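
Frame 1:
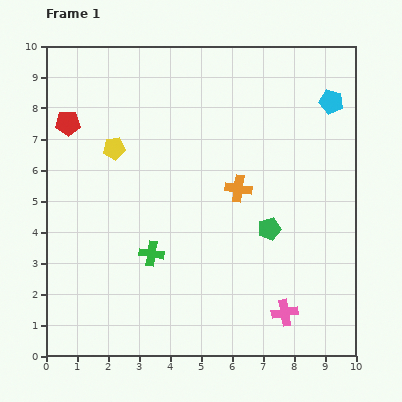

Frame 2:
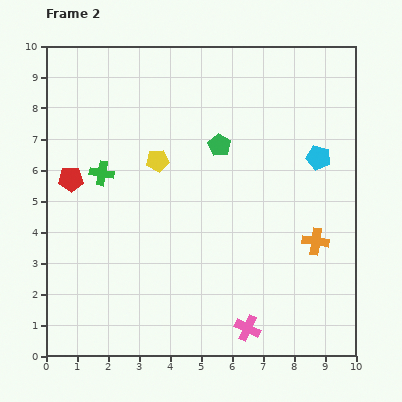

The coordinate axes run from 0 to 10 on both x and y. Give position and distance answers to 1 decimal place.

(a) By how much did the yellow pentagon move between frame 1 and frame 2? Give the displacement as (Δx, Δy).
(1.4, -0.4)

The yellow pentagon was at (2.2, 6.7) in frame 1 and (3.6, 6.3) in frame 2.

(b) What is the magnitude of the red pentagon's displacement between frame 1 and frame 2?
1.8

The red pentagon moved from (0.7, 7.5) to (0.8, 5.7), a distance of √(0.1² + 1.8²) ≈ 1.8.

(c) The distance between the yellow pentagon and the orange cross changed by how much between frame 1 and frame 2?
+1.5

Distance in frame 1: 4.2. Distance in frame 2: 5.7.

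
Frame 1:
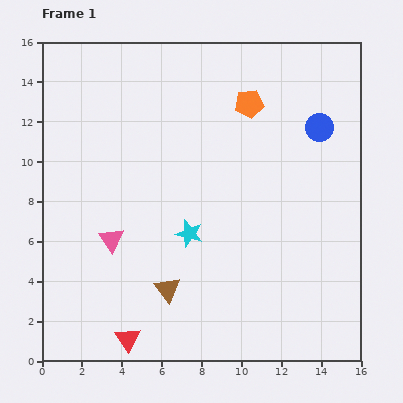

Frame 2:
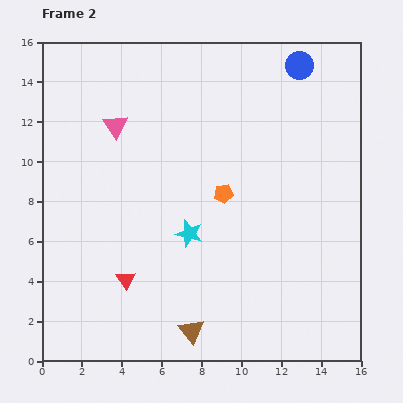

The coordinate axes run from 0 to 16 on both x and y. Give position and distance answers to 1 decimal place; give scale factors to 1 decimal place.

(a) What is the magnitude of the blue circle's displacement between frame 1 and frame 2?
3.3

The blue circle moved from (13.9, 11.7) to (12.9, 14.8), a distance of √(1.0² + 3.1²) ≈ 3.3.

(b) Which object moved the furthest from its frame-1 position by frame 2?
the pink triangle

(moved 5.7; next 4.7)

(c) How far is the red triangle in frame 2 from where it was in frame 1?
3.0

The red triangle moved from (4.3, 1.1) to (4.2, 4.1), a distance of √(0.1² + 3.0²) ≈ 3.0.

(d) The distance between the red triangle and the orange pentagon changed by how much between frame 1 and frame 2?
-6.8

Distance in frame 1: 13.3. Distance in frame 2: 6.5.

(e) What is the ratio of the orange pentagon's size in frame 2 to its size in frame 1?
0.7×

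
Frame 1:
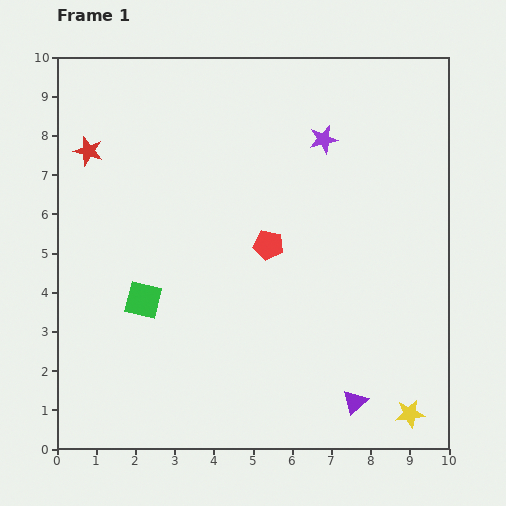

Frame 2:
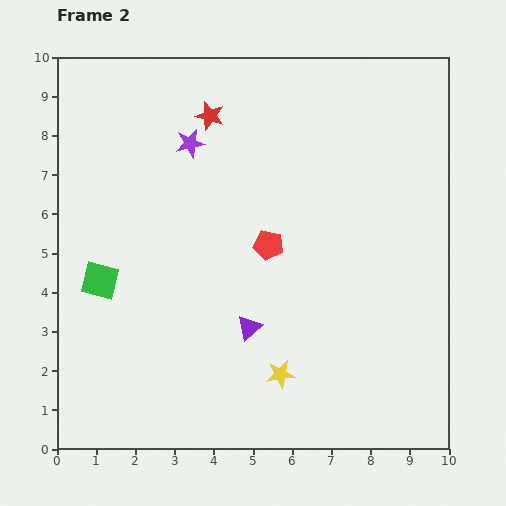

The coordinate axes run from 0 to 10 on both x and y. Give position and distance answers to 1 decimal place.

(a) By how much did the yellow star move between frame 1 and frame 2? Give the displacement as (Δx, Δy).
(-3.3, 1.0)

The yellow star was at (9.0, 0.9) in frame 1 and (5.7, 1.9) in frame 2.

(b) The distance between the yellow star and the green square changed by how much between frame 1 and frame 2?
-2.2

Distance in frame 1: 7.4. Distance in frame 2: 5.2.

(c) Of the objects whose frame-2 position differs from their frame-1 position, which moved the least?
the green square

(moved 1.2)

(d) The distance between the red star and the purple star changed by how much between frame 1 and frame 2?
-5.1

Distance in frame 1: 6.0. Distance in frame 2: 0.9.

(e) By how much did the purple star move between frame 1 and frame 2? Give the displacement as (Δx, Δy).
(-3.4, -0.1)

The purple star was at (6.8, 7.9) in frame 1 and (3.4, 7.8) in frame 2.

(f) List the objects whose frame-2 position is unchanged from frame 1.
the red pentagon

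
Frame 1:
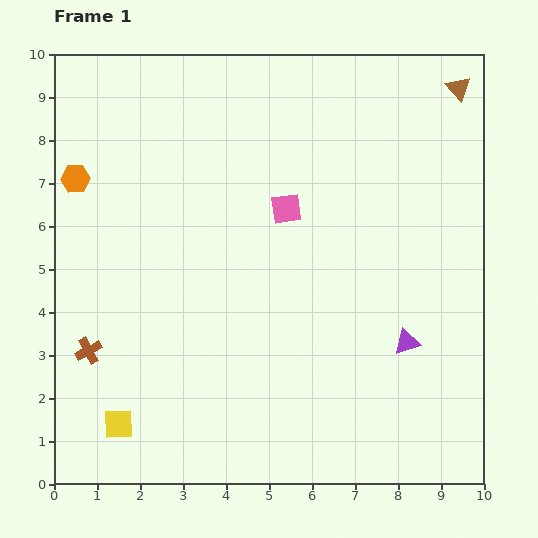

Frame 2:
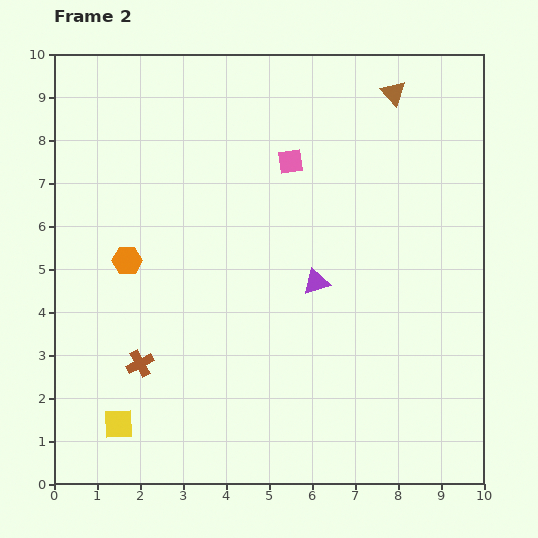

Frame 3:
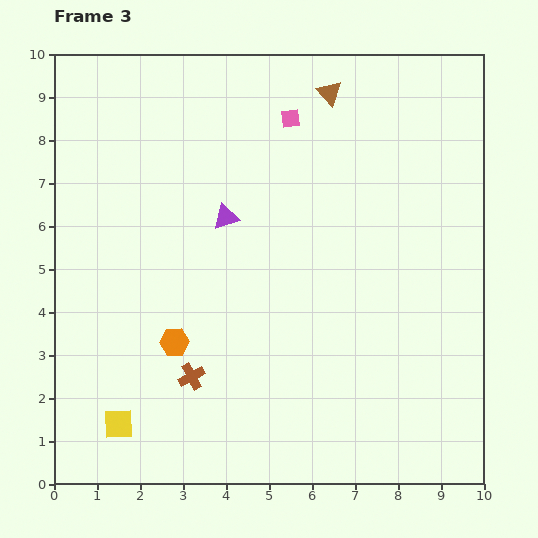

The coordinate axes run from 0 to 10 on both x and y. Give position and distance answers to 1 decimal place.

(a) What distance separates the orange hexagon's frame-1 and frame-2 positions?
2.2

The orange hexagon moved from (0.5, 7.1) to (1.7, 5.2), a distance of √(1.2² + 1.9²) ≈ 2.2.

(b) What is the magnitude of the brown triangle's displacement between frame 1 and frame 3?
3.0

The brown triangle moved from (9.4, 9.2) to (6.4, 9.1), a distance of √(3.0² + 0.1²) ≈ 3.0.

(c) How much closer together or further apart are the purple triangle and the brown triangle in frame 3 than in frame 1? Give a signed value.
-2.2

Distance in frame 1: 6.0. Distance in frame 3: 3.8.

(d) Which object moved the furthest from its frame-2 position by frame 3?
the purple triangle

(moved 2.6; next 2.2)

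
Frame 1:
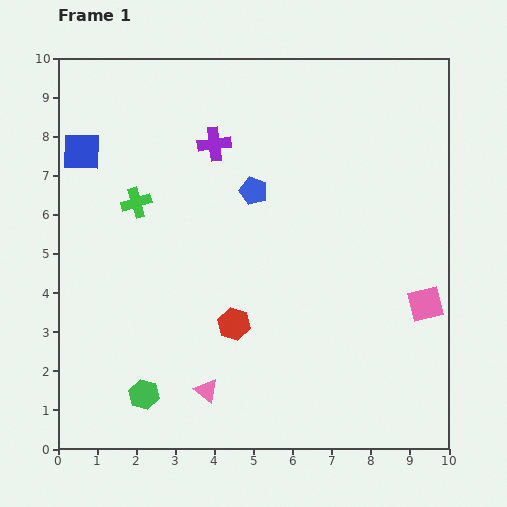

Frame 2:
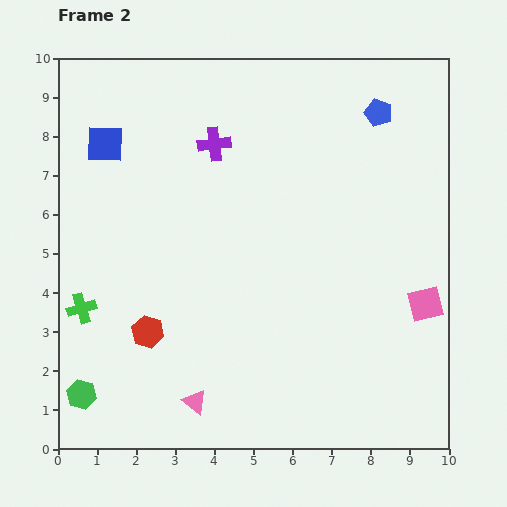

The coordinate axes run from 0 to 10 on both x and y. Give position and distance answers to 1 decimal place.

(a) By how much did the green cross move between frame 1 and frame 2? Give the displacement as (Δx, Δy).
(-1.4, -2.7)

The green cross was at (2.0, 6.3) in frame 1 and (0.6, 3.6) in frame 2.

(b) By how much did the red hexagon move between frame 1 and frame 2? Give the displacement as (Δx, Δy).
(-2.2, -0.2)

The red hexagon was at (4.5, 3.2) in frame 1 and (2.3, 3.0) in frame 2.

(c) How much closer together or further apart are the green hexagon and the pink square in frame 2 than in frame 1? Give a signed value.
+1.5

Distance in frame 1: 7.6. Distance in frame 2: 9.1.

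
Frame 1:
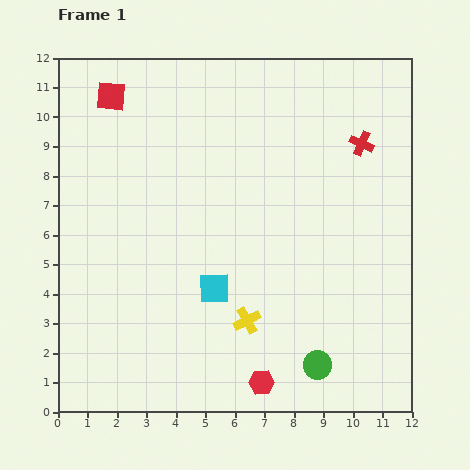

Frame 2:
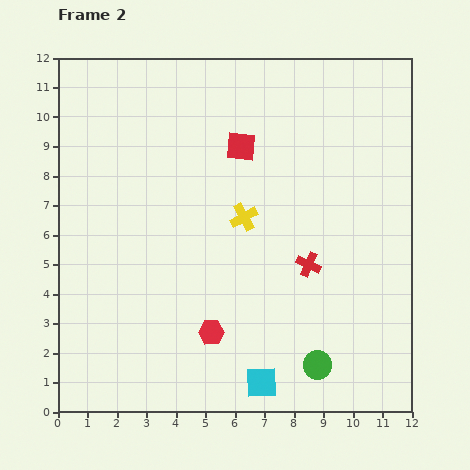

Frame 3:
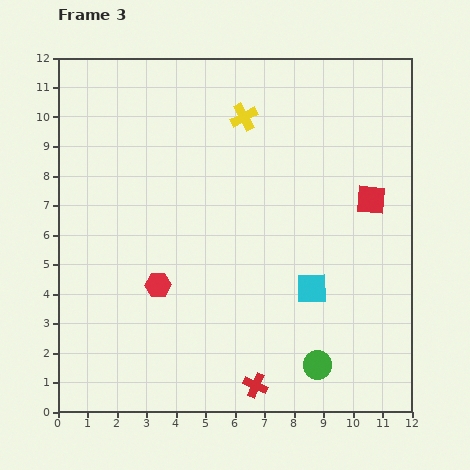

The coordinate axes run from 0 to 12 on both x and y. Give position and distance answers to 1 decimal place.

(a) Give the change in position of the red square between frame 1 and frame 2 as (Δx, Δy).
(4.4, -1.7)

The red square was at (1.8, 10.7) in frame 1 and (6.2, 9.0) in frame 2.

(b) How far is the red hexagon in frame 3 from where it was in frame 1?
4.8

The red hexagon moved from (6.9, 1.0) to (3.4, 4.3), a distance of √(3.5² + 3.3²) ≈ 4.8.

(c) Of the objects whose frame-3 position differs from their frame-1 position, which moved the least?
the cyan square

(moved 3.3)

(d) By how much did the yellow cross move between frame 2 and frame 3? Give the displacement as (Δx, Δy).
(0.0, 3.4)

The yellow cross was at (6.3, 6.6) in frame 2 and (6.3, 10.0) in frame 3.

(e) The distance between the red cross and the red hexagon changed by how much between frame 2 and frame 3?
+0.7

Distance in frame 2: 4.0. Distance in frame 3: 4.7.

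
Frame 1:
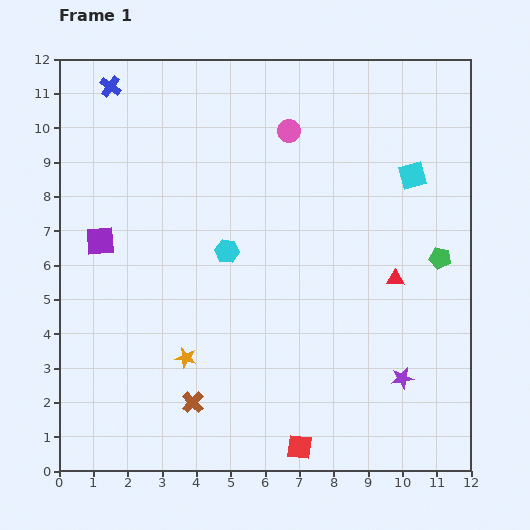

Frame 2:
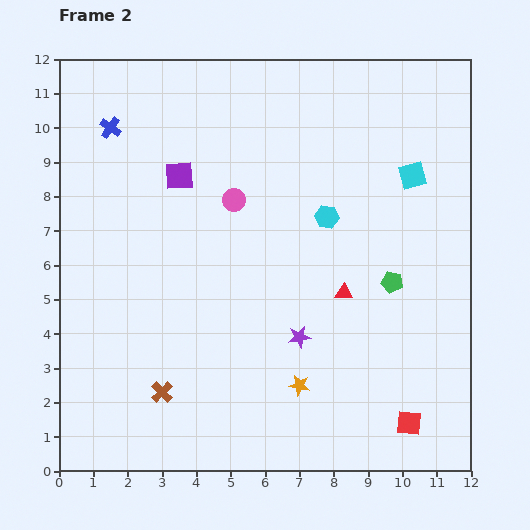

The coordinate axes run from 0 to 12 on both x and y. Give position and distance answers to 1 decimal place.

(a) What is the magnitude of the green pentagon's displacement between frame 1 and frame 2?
1.6

The green pentagon moved from (11.1, 6.2) to (9.7, 5.5), a distance of √(1.4² + 0.7²) ≈ 1.6.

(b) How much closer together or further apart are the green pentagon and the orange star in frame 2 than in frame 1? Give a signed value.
-3.9

Distance in frame 1: 7.9. Distance in frame 2: 4.0.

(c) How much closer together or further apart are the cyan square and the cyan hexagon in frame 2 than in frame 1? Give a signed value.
-3.0

Distance in frame 1: 5.8. Distance in frame 2: 2.8.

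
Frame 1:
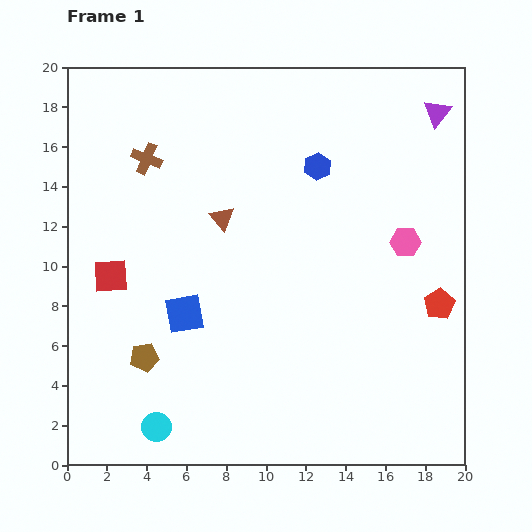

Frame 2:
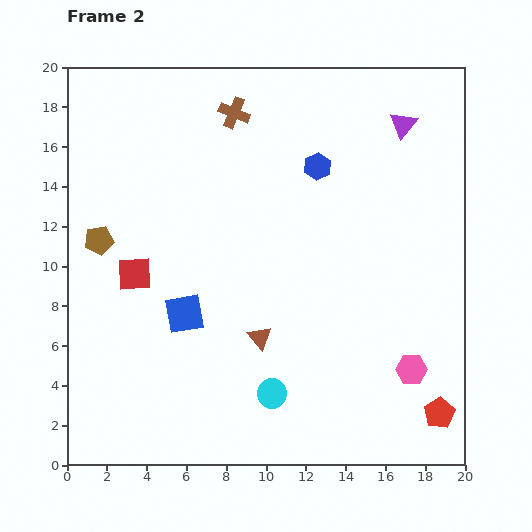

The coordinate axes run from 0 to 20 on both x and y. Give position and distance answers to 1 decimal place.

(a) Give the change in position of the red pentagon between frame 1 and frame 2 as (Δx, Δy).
(0.0, -5.5)

The red pentagon was at (18.7, 8.1) in frame 1 and (18.7, 2.6) in frame 2.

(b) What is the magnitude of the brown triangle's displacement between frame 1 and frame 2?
6.3

The brown triangle moved from (7.8, 12.4) to (9.7, 6.4), a distance of √(1.9² + 6.0²) ≈ 6.3.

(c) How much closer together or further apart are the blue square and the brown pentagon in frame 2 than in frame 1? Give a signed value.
+2.7

Distance in frame 1: 3.0. Distance in frame 2: 5.7.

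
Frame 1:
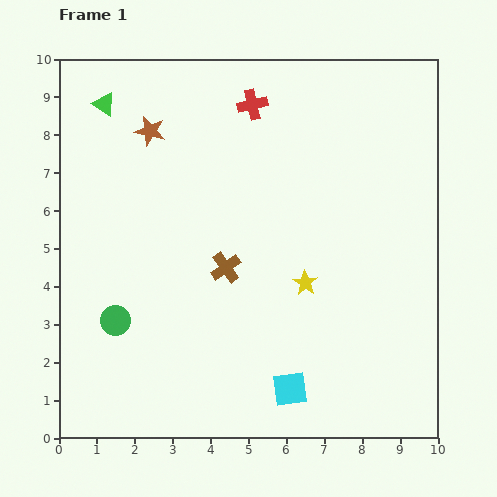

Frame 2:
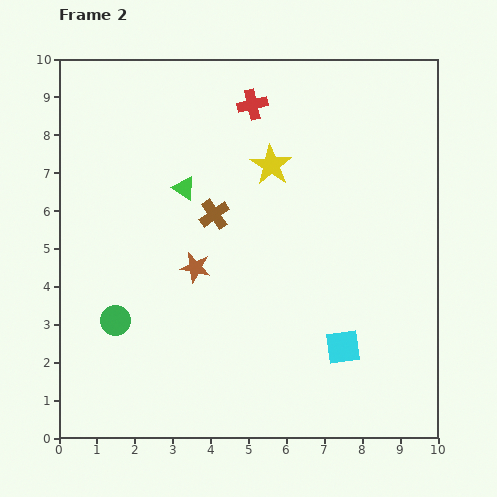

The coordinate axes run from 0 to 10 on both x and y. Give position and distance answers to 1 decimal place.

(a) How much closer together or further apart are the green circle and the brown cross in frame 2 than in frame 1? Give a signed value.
+0.6

Distance in frame 1: 3.2. Distance in frame 2: 3.8.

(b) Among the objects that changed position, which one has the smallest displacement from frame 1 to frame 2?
the brown cross

(moved 1.4)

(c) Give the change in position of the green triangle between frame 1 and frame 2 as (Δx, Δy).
(2.1, -2.2)

The green triangle was at (1.2, 8.8) in frame 1 and (3.3, 6.6) in frame 2.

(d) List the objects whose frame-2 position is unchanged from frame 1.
the red cross, the green circle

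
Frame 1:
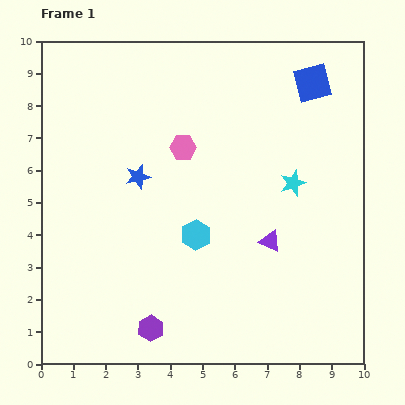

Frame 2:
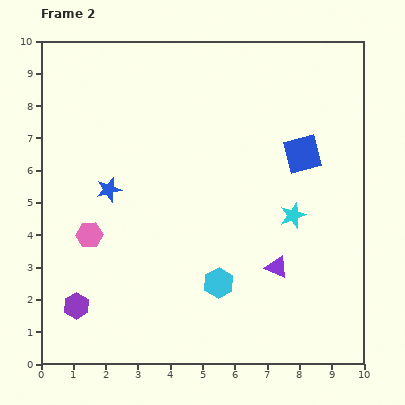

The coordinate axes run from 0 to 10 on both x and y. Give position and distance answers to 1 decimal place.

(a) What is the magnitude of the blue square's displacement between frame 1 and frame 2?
2.2

The blue square moved from (8.4, 8.7) to (8.1, 6.5), a distance of √(0.3² + 2.2²) ≈ 2.2.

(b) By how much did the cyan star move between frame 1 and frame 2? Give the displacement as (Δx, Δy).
(0.0, -1.0)

The cyan star was at (7.8, 5.6) in frame 1 and (7.8, 4.6) in frame 2.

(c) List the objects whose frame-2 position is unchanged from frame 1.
none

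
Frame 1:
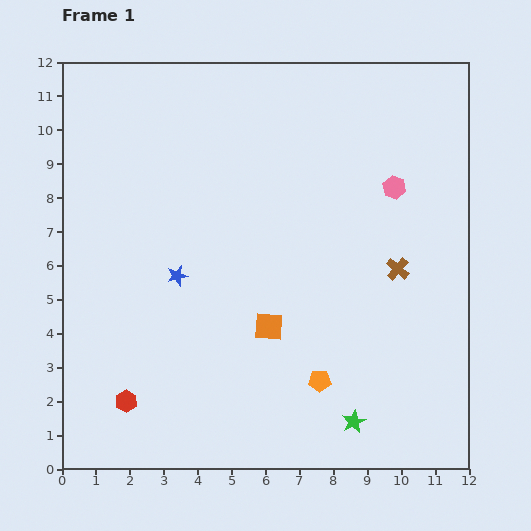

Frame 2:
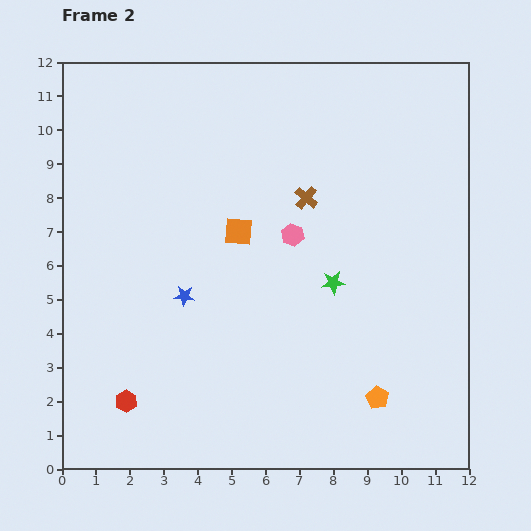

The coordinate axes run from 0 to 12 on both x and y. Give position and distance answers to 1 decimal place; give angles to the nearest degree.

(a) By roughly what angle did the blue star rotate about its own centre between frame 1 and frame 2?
20° clockwise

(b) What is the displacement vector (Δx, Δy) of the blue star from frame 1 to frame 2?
(0.2, -0.6)

The blue star was at (3.4, 5.7) in frame 1 and (3.6, 5.1) in frame 2.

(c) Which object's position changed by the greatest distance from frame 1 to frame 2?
the green star

(moved 4.1; next 3.4)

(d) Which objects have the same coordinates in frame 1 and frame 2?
the red hexagon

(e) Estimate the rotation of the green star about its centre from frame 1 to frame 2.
18° clockwise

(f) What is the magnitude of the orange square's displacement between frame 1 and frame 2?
2.9

The orange square moved from (6.1, 4.2) to (5.2, 7.0), a distance of √(0.9² + 2.8²) ≈ 2.9.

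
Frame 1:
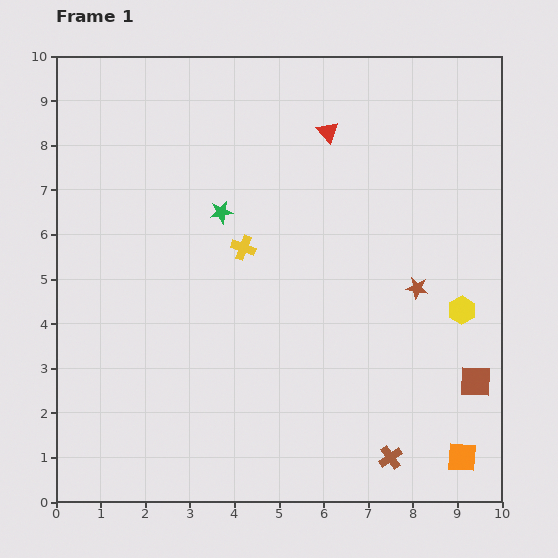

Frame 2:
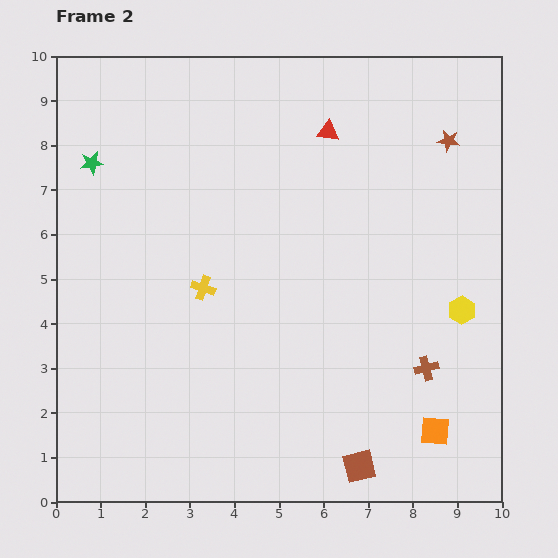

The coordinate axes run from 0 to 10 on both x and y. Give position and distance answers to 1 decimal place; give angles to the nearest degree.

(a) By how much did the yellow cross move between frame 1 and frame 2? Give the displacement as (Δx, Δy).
(-0.9, -0.9)

The yellow cross was at (4.2, 5.7) in frame 1 and (3.3, 4.8) in frame 2.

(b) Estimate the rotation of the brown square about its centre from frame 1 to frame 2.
15° counter-clockwise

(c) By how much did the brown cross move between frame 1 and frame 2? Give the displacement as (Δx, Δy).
(0.8, 2.0)

The brown cross was at (7.5, 1.0) in frame 1 and (8.3, 3.0) in frame 2.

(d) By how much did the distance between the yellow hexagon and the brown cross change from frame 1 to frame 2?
-2.2

Distance in frame 1: 3.7. Distance in frame 2: 1.5.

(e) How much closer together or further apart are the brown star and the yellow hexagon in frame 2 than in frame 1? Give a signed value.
+2.7

Distance in frame 1: 1.1. Distance in frame 2: 3.8.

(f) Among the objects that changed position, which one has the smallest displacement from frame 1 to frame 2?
the orange square

(moved 0.8)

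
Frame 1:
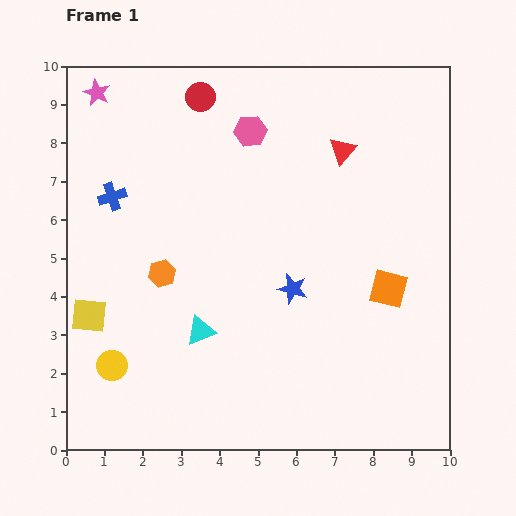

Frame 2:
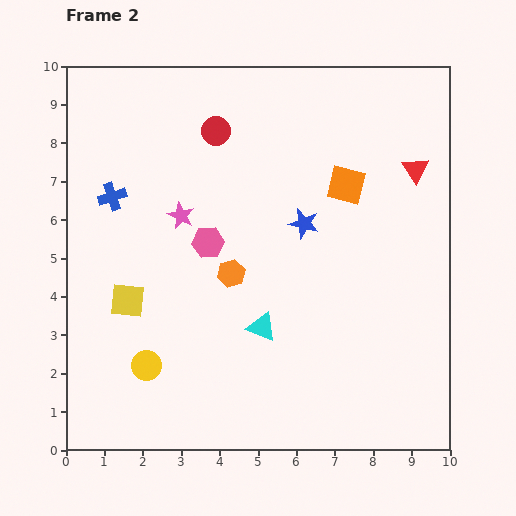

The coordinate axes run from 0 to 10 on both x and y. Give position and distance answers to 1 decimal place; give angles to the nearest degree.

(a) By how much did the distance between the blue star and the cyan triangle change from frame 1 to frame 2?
+0.3

Distance in frame 1: 2.6. Distance in frame 2: 2.9.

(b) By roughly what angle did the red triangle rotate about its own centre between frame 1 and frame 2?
16° counter-clockwise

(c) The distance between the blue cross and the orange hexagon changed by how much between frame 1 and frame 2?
+1.3

Distance in frame 1: 2.4. Distance in frame 2: 3.7.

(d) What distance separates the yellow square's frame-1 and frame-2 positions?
1.1

The yellow square moved from (0.6, 3.5) to (1.6, 3.9), a distance of √(1.0² + 0.4²) ≈ 1.1.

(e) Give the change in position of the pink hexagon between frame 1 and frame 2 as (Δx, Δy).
(-1.1, -2.9)

The pink hexagon was at (4.8, 8.3) in frame 1 and (3.7, 5.4) in frame 2.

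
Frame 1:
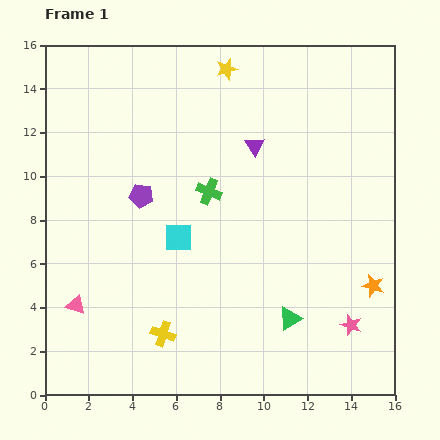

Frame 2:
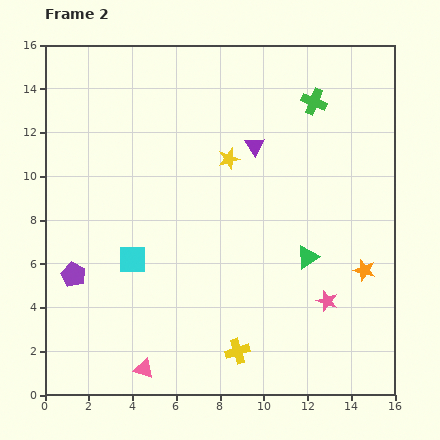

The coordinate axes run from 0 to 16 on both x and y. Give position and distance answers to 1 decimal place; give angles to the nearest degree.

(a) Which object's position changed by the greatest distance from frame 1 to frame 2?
the green cross

(moved 6.3; next 4.8)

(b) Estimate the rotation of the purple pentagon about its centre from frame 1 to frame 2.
16° clockwise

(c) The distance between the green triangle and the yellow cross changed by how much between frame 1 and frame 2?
-0.4

Distance in frame 1: 5.8. Distance in frame 2: 5.4.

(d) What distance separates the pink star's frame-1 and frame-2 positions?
1.6

The pink star moved from (14.0, 3.2) to (12.9, 4.3), a distance of √(1.1² + 1.1²) ≈ 1.6.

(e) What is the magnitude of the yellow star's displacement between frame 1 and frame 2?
4.1

The yellow star moved from (8.3, 14.9) to (8.4, 10.8), a distance of √(0.1² + 4.1²) ≈ 4.1.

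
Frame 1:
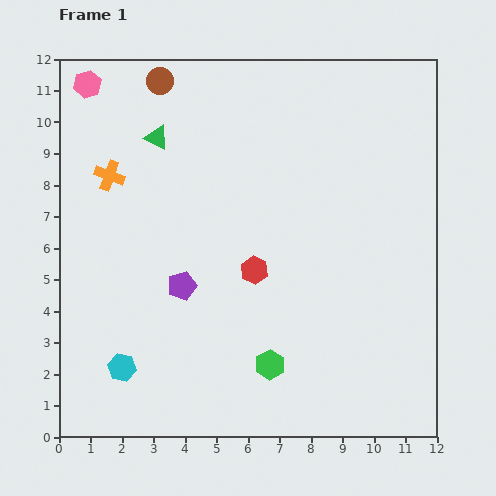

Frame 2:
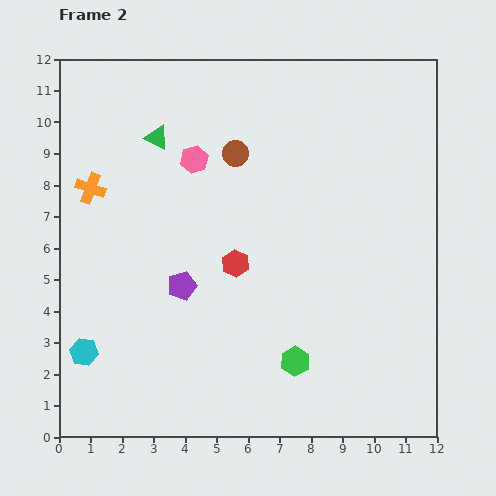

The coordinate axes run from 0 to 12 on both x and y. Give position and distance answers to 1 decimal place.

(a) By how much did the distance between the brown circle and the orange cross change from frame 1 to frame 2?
+1.3

Distance in frame 1: 3.4. Distance in frame 2: 4.7.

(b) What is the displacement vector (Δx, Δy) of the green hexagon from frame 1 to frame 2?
(0.8, 0.1)

The green hexagon was at (6.7, 2.3) in frame 1 and (7.5, 2.4) in frame 2.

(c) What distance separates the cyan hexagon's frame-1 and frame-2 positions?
1.3

The cyan hexagon moved from (2.0, 2.2) to (0.8, 2.7), a distance of √(1.2² + 0.5²) ≈ 1.3.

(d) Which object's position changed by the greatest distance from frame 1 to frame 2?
the pink hexagon

(moved 4.2; next 3.3)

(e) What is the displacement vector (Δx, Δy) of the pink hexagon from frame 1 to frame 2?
(3.4, -2.4)

The pink hexagon was at (0.9, 11.2) in frame 1 and (4.3, 8.8) in frame 2.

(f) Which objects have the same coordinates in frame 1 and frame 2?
the green triangle, the purple pentagon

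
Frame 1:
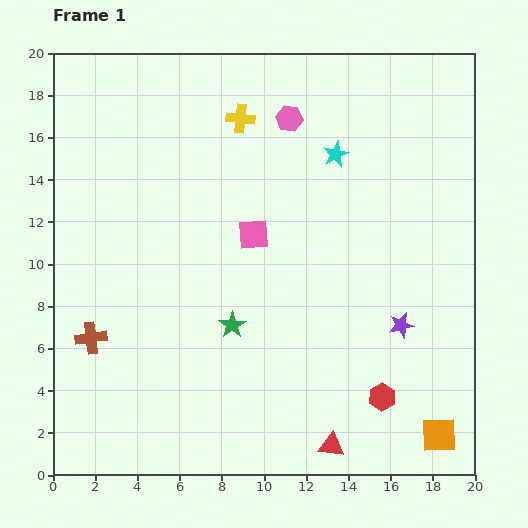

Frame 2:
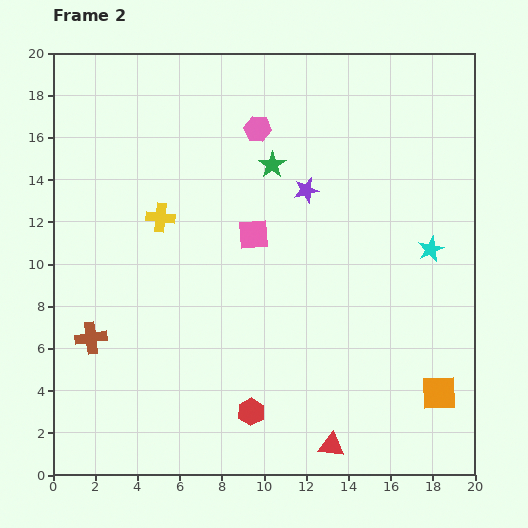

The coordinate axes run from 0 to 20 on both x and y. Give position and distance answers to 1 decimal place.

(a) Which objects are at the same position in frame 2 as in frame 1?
the red triangle, the pink square, the brown cross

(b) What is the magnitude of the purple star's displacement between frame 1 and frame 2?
7.8

The purple star moved from (16.5, 7.1) to (12.0, 13.5), a distance of √(4.5² + 6.4²) ≈ 7.8.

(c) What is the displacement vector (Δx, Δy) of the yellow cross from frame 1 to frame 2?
(-3.8, -4.7)

The yellow cross was at (8.9, 16.9) in frame 1 and (5.1, 12.2) in frame 2.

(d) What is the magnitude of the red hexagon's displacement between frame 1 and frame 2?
6.2

The red hexagon moved from (15.6, 3.7) to (9.4, 3.0), a distance of √(6.2² + 0.7²) ≈ 6.2.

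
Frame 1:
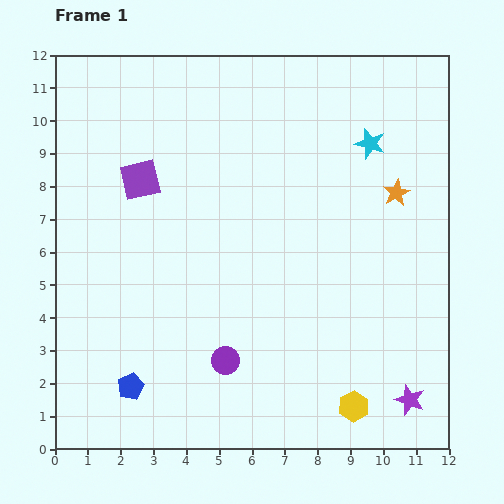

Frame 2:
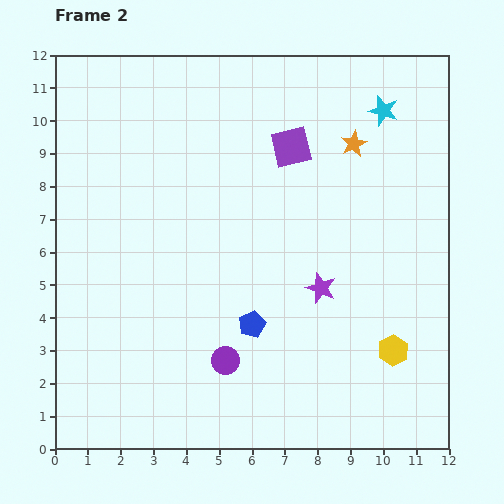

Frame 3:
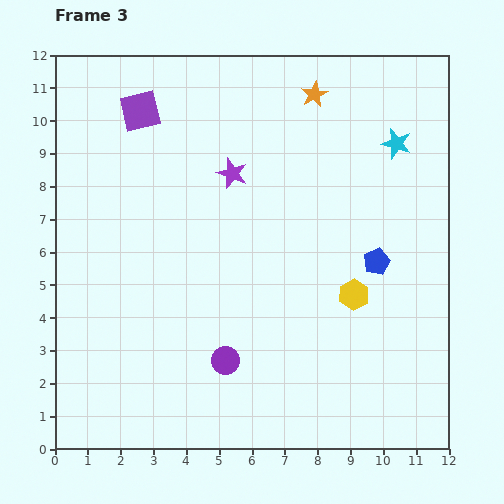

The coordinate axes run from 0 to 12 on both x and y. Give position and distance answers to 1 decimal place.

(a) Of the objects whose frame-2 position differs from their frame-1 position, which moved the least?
the cyan star

(moved 1.1)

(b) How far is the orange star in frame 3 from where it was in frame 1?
3.9

The orange star moved from (10.4, 7.8) to (7.9, 10.8), a distance of √(2.5² + 3.0²) ≈ 3.9.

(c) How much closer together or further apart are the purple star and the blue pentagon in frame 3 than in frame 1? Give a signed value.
-3.3

Distance in frame 1: 8.5. Distance in frame 3: 5.2.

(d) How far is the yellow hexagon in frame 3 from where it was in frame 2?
2.1

The yellow hexagon moved from (10.3, 3.0) to (9.1, 4.7), a distance of √(1.2² + 1.7²) ≈ 2.1.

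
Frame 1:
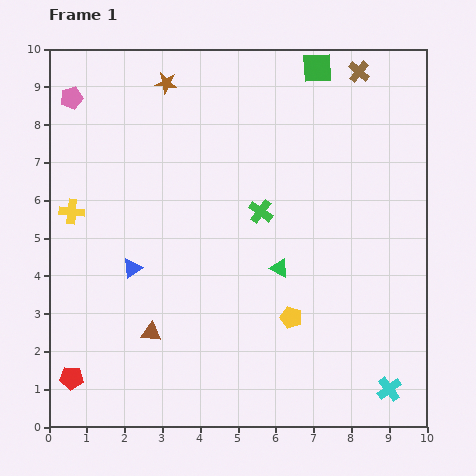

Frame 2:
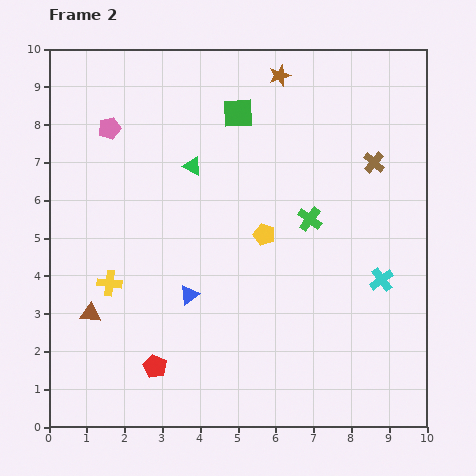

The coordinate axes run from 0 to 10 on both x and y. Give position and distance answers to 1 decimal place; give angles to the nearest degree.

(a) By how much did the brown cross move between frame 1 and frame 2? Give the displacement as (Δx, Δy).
(0.4, -2.4)

The brown cross was at (8.2, 9.4) in frame 1 and (8.6, 7.0) in frame 2.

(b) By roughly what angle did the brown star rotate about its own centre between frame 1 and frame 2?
26° counter-clockwise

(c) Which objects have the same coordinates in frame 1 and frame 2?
none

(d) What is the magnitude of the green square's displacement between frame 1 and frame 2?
2.4

The green square moved from (7.1, 9.5) to (5.0, 8.3), a distance of √(2.1² + 1.2²) ≈ 2.4.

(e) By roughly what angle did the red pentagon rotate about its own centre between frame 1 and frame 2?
22° clockwise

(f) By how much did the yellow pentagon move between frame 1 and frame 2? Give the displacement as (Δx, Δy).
(-0.7, 2.2)

The yellow pentagon was at (6.4, 2.9) in frame 1 and (5.7, 5.1) in frame 2.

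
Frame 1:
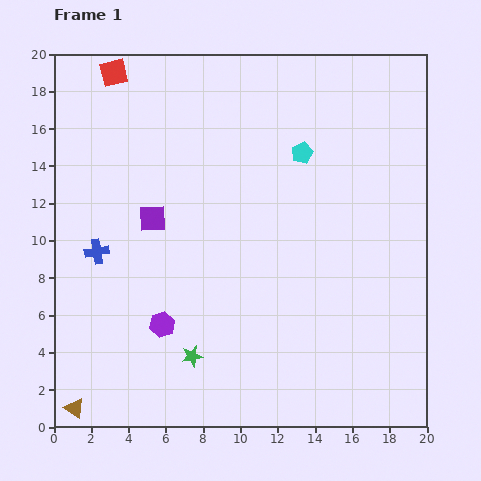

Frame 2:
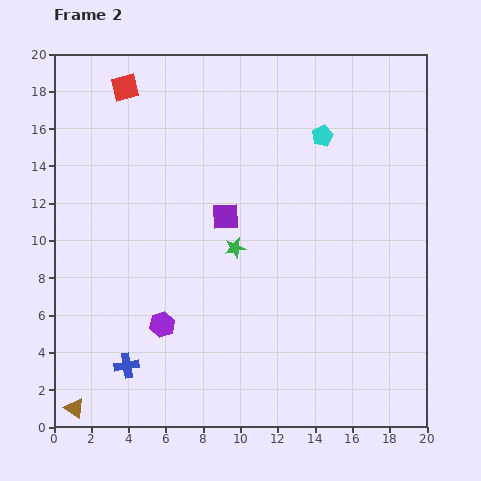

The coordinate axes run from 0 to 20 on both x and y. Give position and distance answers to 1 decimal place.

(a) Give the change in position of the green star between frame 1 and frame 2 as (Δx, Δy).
(2.3, 5.8)

The green star was at (7.4, 3.8) in frame 1 and (9.7, 9.6) in frame 2.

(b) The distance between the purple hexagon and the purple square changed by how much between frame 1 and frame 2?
+1.0

Distance in frame 1: 5.7. Distance in frame 2: 6.7.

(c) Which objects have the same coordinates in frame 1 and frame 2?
the purple hexagon, the brown triangle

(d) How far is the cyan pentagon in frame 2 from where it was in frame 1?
1.4

The cyan pentagon moved from (13.3, 14.7) to (14.4, 15.6), a distance of √(1.1² + 0.9²) ≈ 1.4.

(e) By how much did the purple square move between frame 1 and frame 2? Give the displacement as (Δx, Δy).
(3.9, 0.1)

The purple square was at (5.3, 11.2) in frame 1 and (9.2, 11.3) in frame 2.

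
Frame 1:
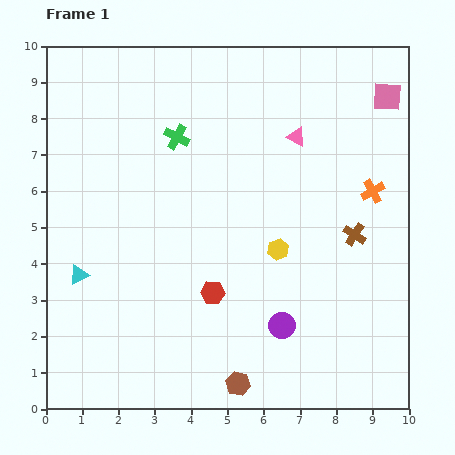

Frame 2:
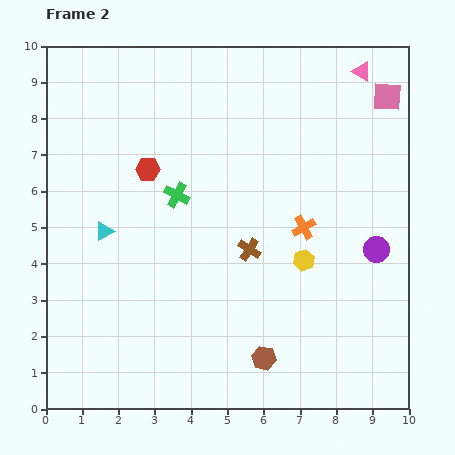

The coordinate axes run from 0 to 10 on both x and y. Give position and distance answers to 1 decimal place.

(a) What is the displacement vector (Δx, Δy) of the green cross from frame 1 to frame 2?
(0.0, -1.6)

The green cross was at (3.6, 7.5) in frame 1 and (3.6, 5.9) in frame 2.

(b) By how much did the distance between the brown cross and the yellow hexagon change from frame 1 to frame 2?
-0.6

Distance in frame 1: 2.1. Distance in frame 2: 1.5.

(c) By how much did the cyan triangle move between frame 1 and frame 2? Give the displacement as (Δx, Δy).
(0.7, 1.2)

The cyan triangle was at (0.9, 3.7) in frame 1 and (1.6, 4.9) in frame 2.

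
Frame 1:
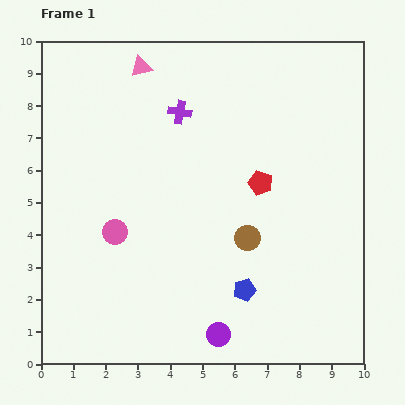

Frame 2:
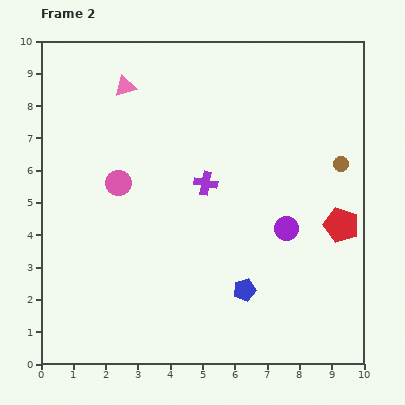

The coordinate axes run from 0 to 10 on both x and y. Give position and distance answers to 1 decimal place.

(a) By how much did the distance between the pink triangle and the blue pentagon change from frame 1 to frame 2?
-0.3

Distance in frame 1: 7.6. Distance in frame 2: 7.3.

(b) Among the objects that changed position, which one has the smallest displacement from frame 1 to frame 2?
the pink triangle

(moved 0.8)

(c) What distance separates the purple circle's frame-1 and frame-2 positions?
3.9

The purple circle moved from (5.5, 0.9) to (7.6, 4.2), a distance of √(2.1² + 3.3²) ≈ 3.9.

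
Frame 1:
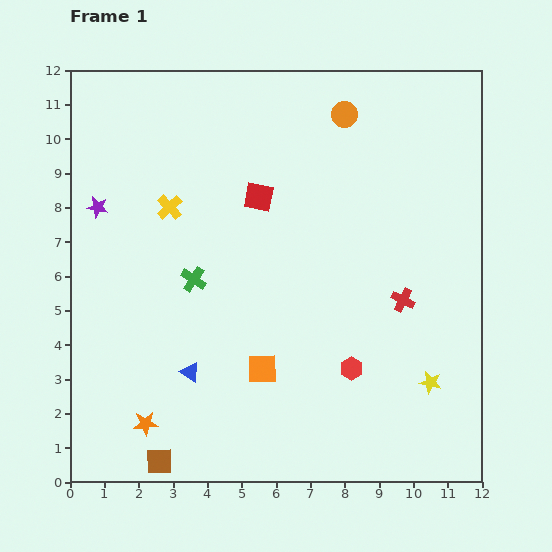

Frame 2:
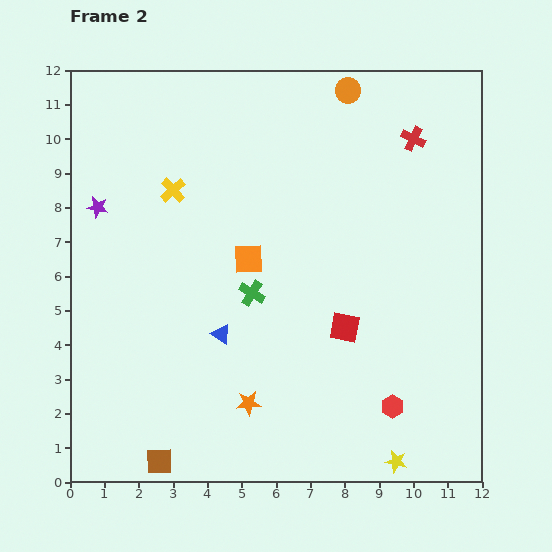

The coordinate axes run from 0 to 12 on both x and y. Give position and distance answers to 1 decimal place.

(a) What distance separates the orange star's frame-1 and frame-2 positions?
3.1

The orange star moved from (2.2, 1.7) to (5.2, 2.3), a distance of √(3.0² + 0.6²) ≈ 3.1.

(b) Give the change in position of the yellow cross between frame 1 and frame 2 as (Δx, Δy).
(0.1, 0.5)

The yellow cross was at (2.9, 8.0) in frame 1 and (3.0, 8.5) in frame 2.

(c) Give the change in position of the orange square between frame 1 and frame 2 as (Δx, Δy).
(-0.4, 3.2)

The orange square was at (5.6, 3.3) in frame 1 and (5.2, 6.5) in frame 2.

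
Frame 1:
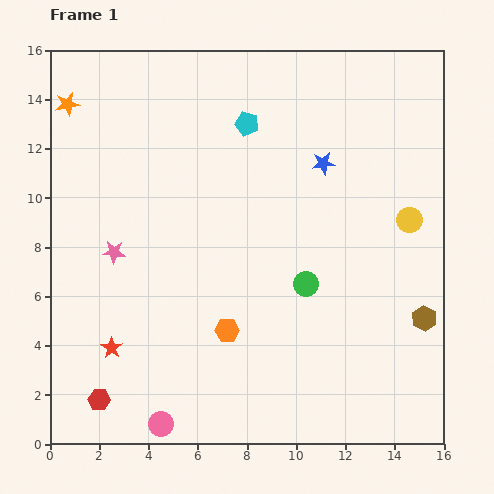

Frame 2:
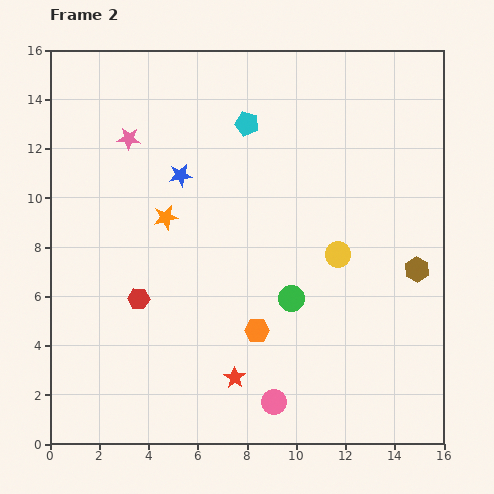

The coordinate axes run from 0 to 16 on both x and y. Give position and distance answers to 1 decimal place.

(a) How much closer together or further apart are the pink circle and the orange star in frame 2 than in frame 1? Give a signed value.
-4.8

Distance in frame 1: 13.5. Distance in frame 2: 8.7.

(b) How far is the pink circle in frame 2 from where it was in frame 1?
4.7

The pink circle moved from (4.5, 0.8) to (9.1, 1.7), a distance of √(4.6² + 0.9²) ≈ 4.7.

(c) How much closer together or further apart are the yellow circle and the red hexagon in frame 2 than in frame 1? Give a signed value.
-6.3

Distance in frame 1: 14.6. Distance in frame 2: 8.3.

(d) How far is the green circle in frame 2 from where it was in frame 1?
0.8

The green circle moved from (10.4, 6.5) to (9.8, 5.9), a distance of √(0.6² + 0.6²) ≈ 0.8.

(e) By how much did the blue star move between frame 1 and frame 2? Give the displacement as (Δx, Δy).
(-5.8, -0.5)

The blue star was at (11.1, 11.4) in frame 1 and (5.3, 10.9) in frame 2.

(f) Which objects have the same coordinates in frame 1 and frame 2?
the cyan pentagon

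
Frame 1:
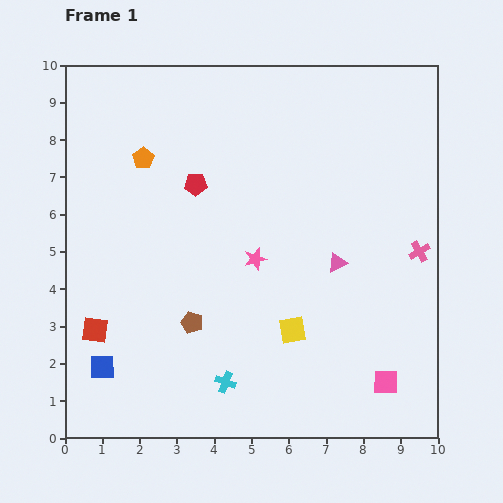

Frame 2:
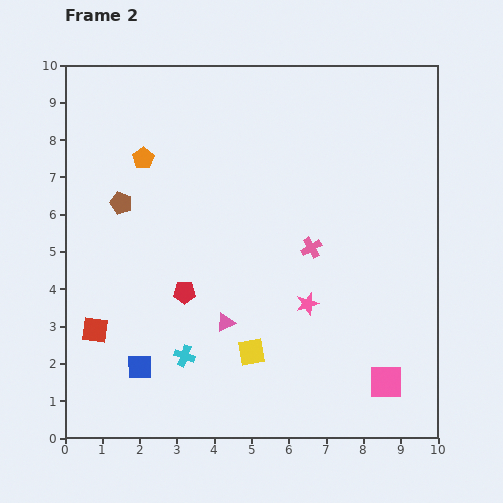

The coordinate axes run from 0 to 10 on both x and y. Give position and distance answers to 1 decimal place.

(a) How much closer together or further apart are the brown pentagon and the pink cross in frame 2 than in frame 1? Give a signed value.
-1.2

Distance in frame 1: 6.4. Distance in frame 2: 5.2.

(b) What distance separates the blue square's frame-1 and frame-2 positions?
1.0

The blue square moved from (1.0, 1.9) to (2.0, 1.9), a distance of √(1.0² + 0.0²) ≈ 1.0.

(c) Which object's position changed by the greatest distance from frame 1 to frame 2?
the brown pentagon

(moved 3.7; next 3.4)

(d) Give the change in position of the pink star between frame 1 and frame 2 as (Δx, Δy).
(1.4, -1.2)

The pink star was at (5.1, 4.8) in frame 1 and (6.5, 3.6) in frame 2.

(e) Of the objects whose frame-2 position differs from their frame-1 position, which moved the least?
the blue square

(moved 1.0)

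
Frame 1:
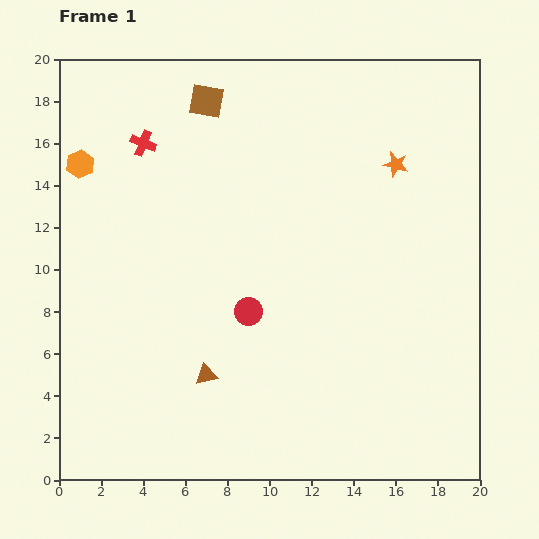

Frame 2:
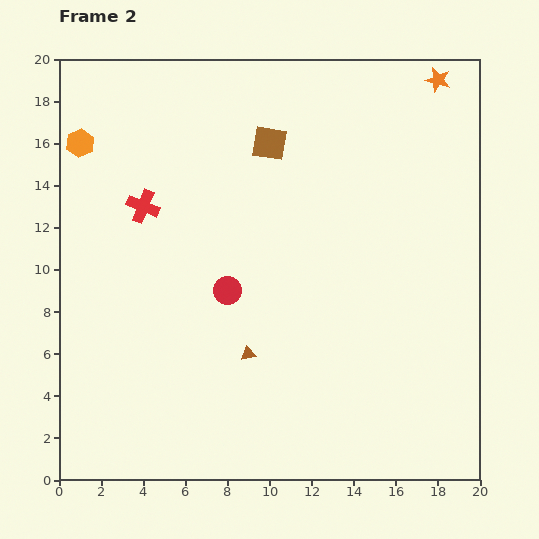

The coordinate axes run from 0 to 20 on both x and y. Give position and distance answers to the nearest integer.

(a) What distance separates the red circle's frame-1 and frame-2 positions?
1

The red circle moved from (9, 8) to (8, 9), a distance of √(1² + 1²) ≈ 1.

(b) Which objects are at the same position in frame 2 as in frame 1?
none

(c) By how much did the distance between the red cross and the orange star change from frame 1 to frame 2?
+3

Distance in frame 1: 12. Distance in frame 2: 15.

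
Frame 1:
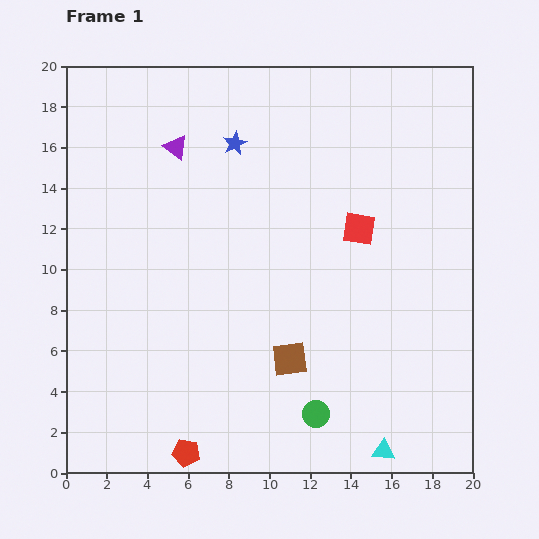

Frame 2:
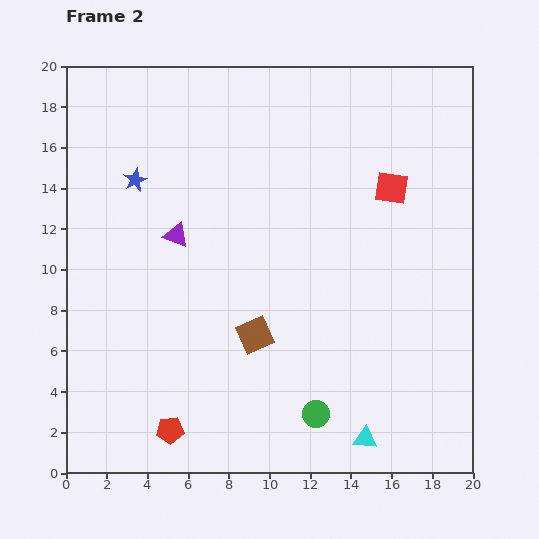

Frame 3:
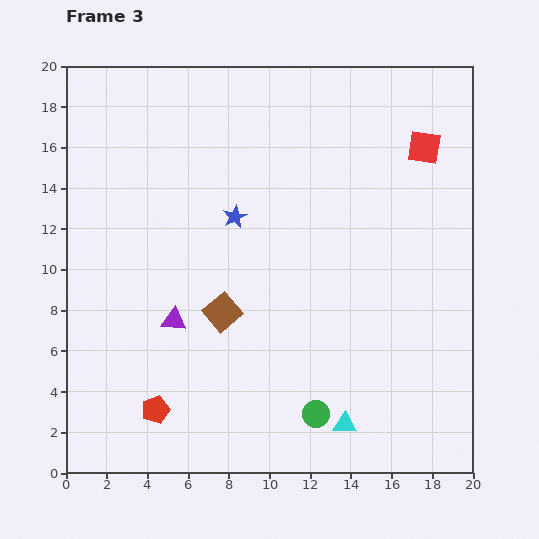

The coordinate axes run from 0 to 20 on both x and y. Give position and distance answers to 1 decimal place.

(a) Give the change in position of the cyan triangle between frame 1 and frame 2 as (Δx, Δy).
(-0.9, 0.6)

The cyan triangle was at (15.6, 1.1) in frame 1 and (14.7, 1.7) in frame 2.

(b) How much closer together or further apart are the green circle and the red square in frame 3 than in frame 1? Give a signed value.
+4.8

Distance in frame 1: 9.3. Distance in frame 3: 14.1.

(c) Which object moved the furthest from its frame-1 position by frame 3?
the purple triangle

(moved 8.5; next 5.1)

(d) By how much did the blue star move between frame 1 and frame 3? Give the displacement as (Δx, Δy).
(0.0, -3.6)

The blue star was at (8.3, 16.2) in frame 1 and (8.3, 12.6) in frame 3.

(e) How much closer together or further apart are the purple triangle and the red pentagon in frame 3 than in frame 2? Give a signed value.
-5.1

Distance in frame 2: 9.6. Distance in frame 3: 4.5.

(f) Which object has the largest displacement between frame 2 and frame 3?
the blue star

(moved 5.2; next 4.2)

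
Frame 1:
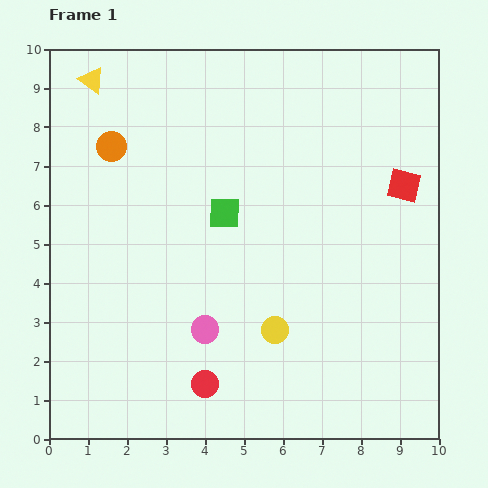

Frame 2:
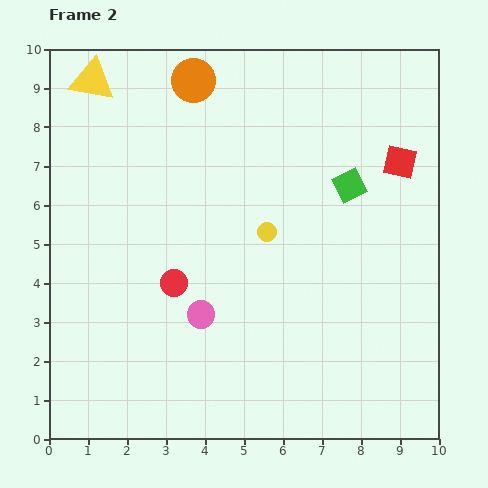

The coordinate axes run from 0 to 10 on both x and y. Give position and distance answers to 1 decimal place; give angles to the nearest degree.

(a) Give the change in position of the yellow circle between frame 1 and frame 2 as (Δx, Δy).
(-0.2, 2.5)

The yellow circle was at (5.8, 2.8) in frame 1 and (5.6, 5.3) in frame 2.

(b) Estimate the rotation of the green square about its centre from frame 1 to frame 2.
26° counter-clockwise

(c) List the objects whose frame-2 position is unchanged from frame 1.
the yellow triangle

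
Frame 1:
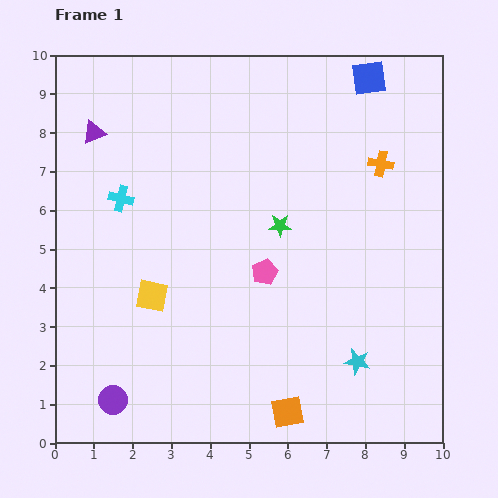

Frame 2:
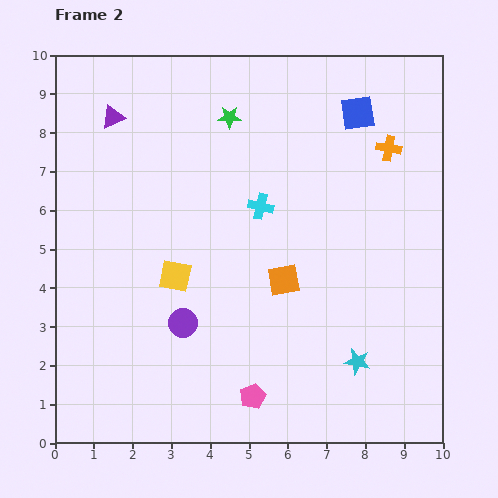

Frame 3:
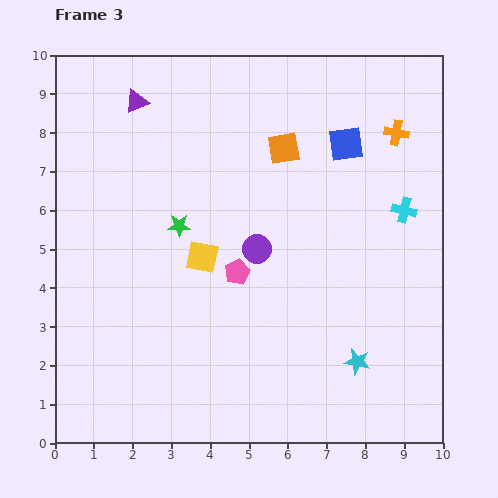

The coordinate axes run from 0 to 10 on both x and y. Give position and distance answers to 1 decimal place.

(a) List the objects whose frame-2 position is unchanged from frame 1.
the cyan star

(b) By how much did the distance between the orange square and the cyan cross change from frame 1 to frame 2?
-5.0

Distance in frame 1: 7.0. Distance in frame 2: 2.0.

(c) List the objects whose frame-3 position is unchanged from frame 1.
the cyan star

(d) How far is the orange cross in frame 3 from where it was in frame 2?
0.4

The orange cross moved from (8.6, 7.6) to (8.8, 8.0), a distance of √(0.2² + 0.4²) ≈ 0.4.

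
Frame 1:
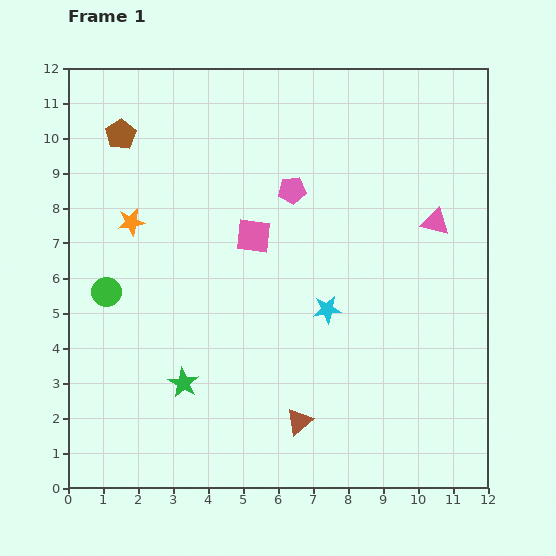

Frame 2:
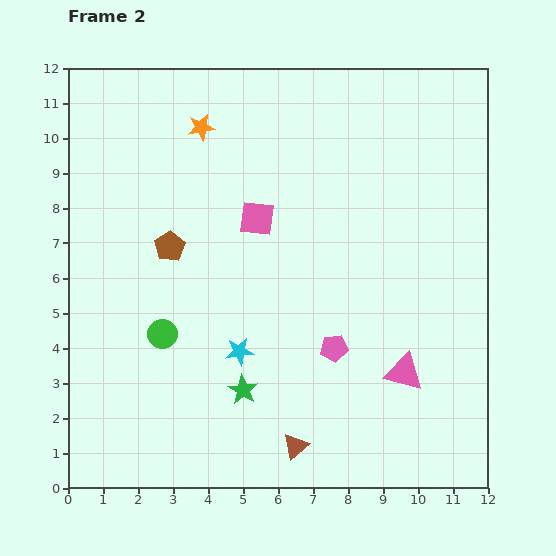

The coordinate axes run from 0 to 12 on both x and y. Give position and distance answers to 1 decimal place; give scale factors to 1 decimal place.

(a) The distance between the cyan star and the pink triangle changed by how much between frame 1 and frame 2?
+0.7

Distance in frame 1: 4.0. Distance in frame 2: 4.7.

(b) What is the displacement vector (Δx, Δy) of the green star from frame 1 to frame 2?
(1.7, -0.2)

The green star was at (3.3, 3.0) in frame 1 and (5.0, 2.8) in frame 2.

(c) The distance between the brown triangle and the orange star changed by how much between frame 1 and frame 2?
+2.0

Distance in frame 1: 7.5. Distance in frame 2: 9.5.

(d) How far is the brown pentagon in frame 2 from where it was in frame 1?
3.5

The brown pentagon moved from (1.5, 10.1) to (2.9, 6.9), a distance of √(1.4² + 3.2²) ≈ 3.5.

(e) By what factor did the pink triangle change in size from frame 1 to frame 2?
1.4×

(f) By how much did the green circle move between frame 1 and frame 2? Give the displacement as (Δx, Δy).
(1.6, -1.2)

The green circle was at (1.1, 5.6) in frame 1 and (2.7, 4.4) in frame 2.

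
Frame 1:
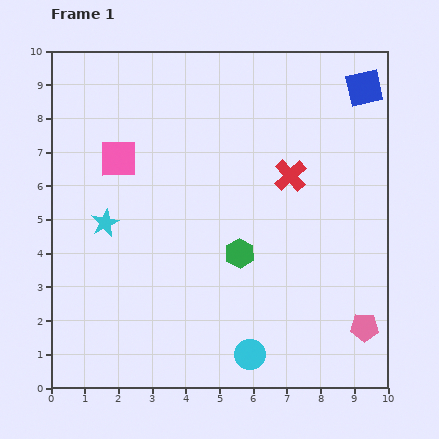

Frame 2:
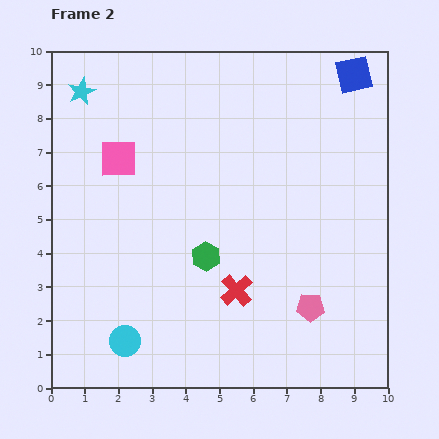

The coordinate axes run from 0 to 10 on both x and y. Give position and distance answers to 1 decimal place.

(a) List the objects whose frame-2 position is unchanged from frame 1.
the pink square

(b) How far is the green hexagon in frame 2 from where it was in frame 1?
1.0

The green hexagon moved from (5.6, 4.0) to (4.6, 3.9), a distance of √(1.0² + 0.1²) ≈ 1.0.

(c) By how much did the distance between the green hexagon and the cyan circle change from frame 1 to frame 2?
+0.5

Distance in frame 1: 3.0. Distance in frame 2: 3.5.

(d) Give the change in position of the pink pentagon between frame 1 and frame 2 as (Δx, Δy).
(-1.6, 0.6)

The pink pentagon was at (9.3, 1.8) in frame 1 and (7.7, 2.4) in frame 2.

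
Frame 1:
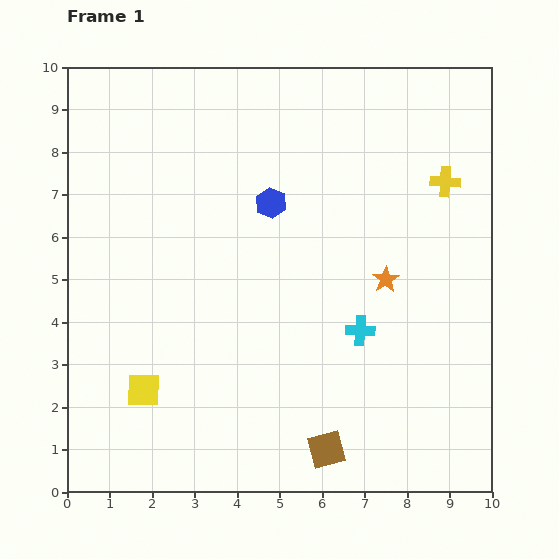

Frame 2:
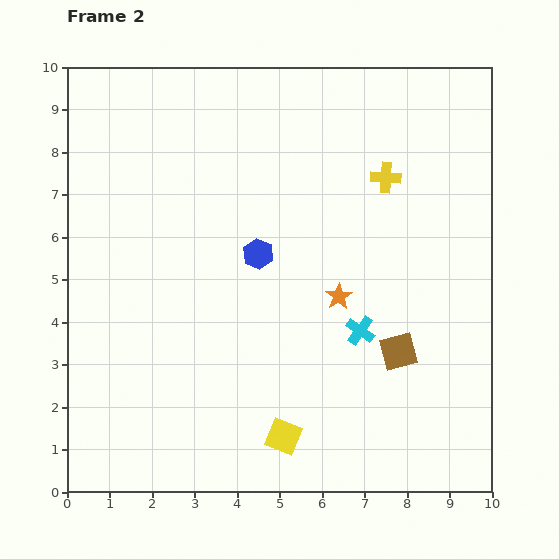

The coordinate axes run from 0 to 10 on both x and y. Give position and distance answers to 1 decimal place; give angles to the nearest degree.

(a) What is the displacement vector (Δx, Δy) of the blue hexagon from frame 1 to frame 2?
(-0.3, -1.2)

The blue hexagon was at (4.8, 6.8) in frame 1 and (4.5, 5.6) in frame 2.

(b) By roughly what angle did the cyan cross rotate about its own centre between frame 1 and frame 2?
31° clockwise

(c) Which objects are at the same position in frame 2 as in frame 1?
the cyan cross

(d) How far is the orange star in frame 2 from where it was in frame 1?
1.2

The orange star moved from (7.5, 5.0) to (6.4, 4.6), a distance of √(1.1² + 0.4²) ≈ 1.2.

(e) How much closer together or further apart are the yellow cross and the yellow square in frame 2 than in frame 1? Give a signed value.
-2.0

Distance in frame 1: 8.6. Distance in frame 2: 6.6.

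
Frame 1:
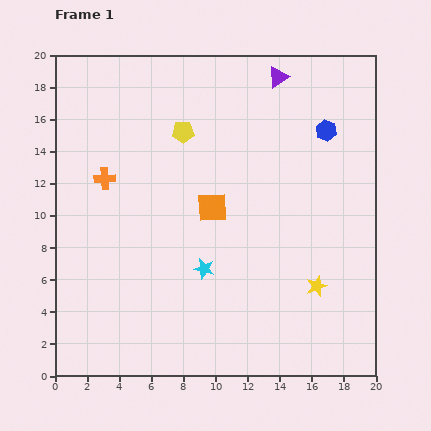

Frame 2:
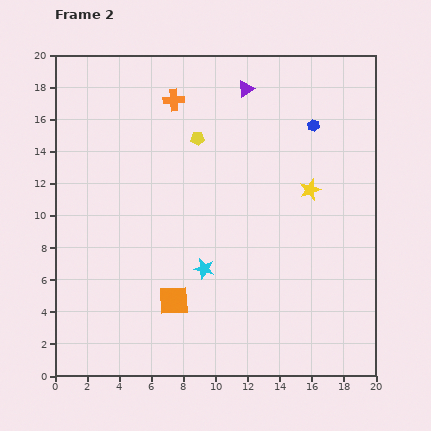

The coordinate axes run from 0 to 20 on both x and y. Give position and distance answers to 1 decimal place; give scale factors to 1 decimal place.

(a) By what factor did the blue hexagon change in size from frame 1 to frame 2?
0.6×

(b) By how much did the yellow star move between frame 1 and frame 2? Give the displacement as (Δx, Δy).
(-0.4, 6.0)

The yellow star was at (16.3, 5.6) in frame 1 and (15.9, 11.6) in frame 2.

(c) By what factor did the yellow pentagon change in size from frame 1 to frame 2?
0.6×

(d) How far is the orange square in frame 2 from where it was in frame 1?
6.3

The orange square moved from (9.8, 10.5) to (7.4, 4.7), a distance of √(2.4² + 5.8²) ≈ 6.3.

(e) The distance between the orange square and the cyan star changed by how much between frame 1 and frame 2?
-1.0

Distance in frame 1: 3.8. Distance in frame 2: 2.8.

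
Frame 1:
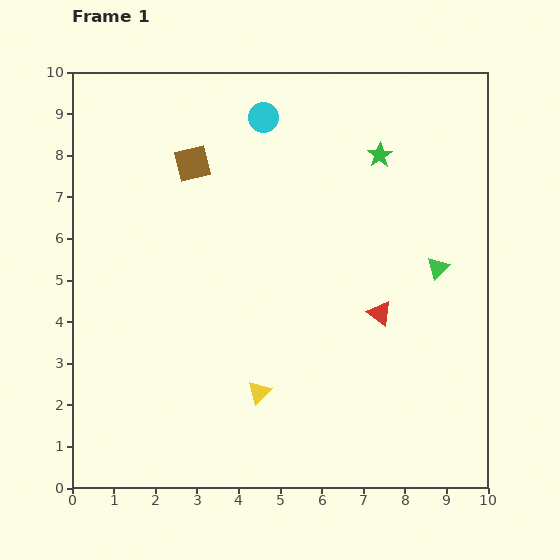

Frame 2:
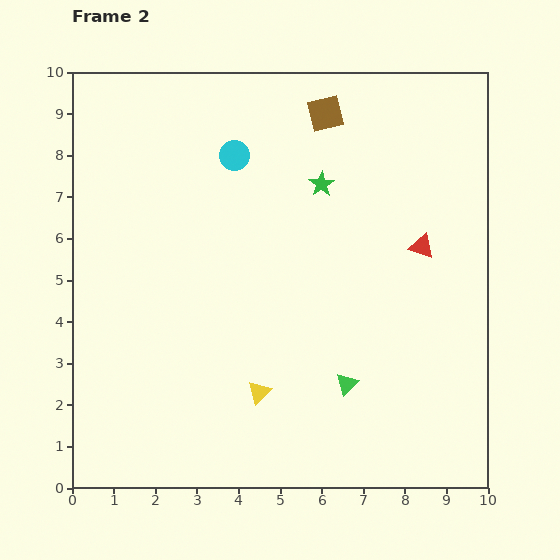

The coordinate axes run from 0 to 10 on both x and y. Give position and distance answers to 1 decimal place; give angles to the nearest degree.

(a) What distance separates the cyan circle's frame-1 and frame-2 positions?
1.1

The cyan circle moved from (4.6, 8.9) to (3.9, 8.0), a distance of √(0.7² + 0.9²) ≈ 1.1.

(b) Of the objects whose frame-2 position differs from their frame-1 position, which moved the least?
the cyan circle

(moved 1.1)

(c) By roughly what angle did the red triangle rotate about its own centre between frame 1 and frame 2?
20° counter-clockwise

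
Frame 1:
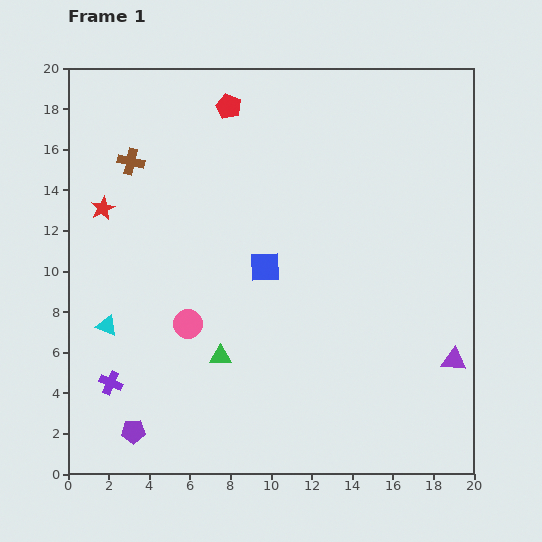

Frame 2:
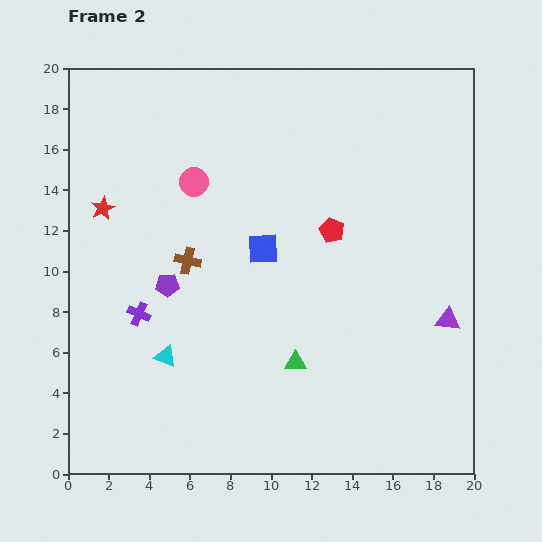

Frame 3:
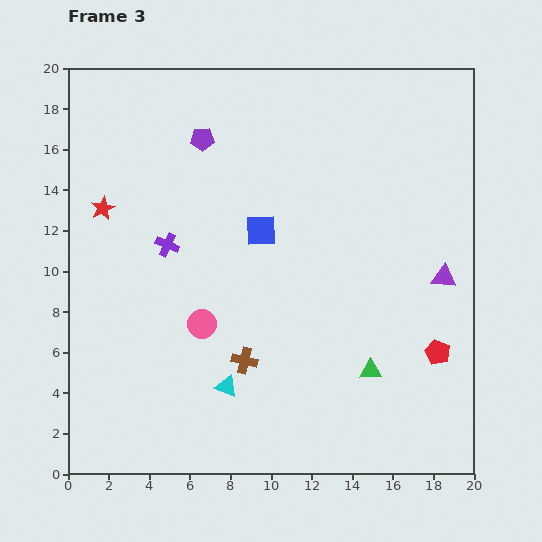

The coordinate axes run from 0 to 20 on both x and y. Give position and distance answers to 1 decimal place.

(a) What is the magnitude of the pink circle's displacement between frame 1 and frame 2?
7.0

The pink circle moved from (5.9, 7.4) to (6.2, 14.4), a distance of √(0.3² + 7.0²) ≈ 7.0.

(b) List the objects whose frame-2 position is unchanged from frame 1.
the red star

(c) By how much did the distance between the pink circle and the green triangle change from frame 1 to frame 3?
+6.3

Distance in frame 1: 2.3. Distance in frame 3: 8.6.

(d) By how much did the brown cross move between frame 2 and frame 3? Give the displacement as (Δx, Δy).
(2.8, -4.9)

The brown cross was at (5.9, 10.5) in frame 2 and (8.7, 5.6) in frame 3.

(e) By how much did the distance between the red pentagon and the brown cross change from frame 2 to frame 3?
+2.2

Distance in frame 2: 7.3. Distance in frame 3: 9.5.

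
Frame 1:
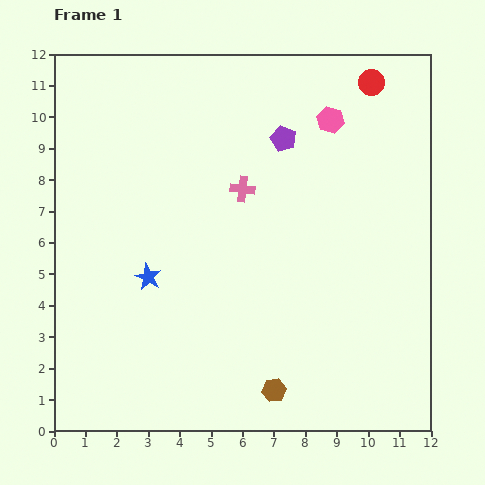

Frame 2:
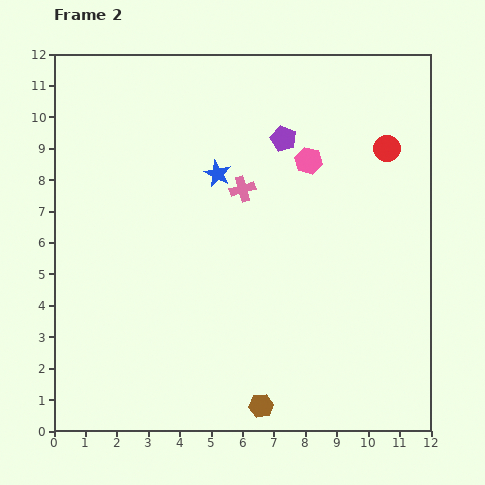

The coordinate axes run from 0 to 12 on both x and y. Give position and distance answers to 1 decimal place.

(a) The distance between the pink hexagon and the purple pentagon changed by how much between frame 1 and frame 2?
-0.5

Distance in frame 1: 1.6. Distance in frame 2: 1.1.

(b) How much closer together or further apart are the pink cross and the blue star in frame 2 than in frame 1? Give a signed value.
-3.2

Distance in frame 1: 4.1. Distance in frame 2: 0.9.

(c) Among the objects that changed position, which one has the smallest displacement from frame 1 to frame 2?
the brown hexagon

(moved 0.6)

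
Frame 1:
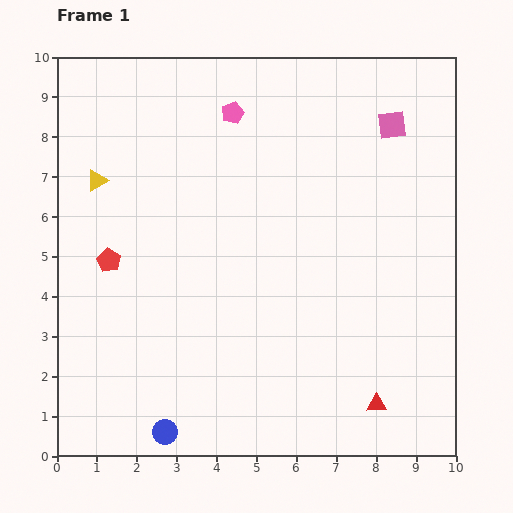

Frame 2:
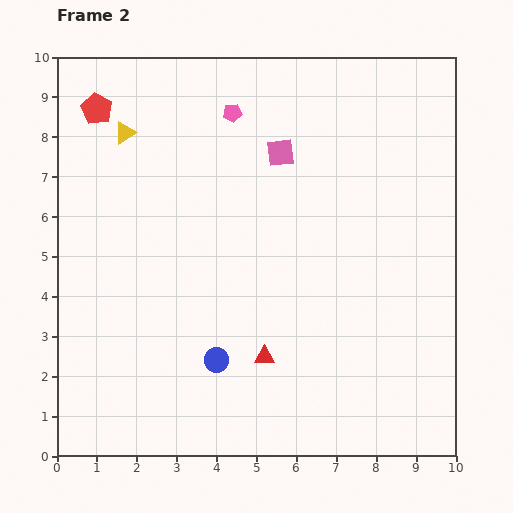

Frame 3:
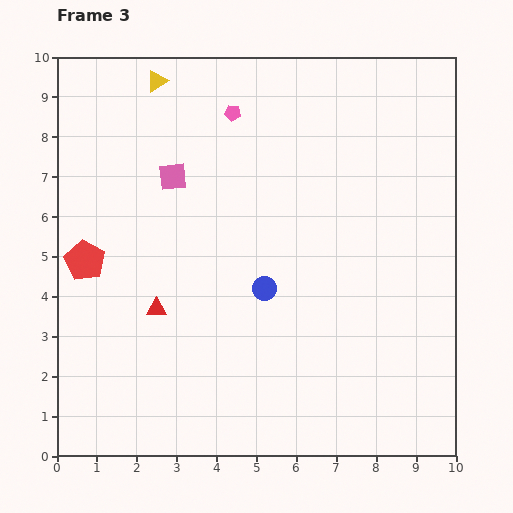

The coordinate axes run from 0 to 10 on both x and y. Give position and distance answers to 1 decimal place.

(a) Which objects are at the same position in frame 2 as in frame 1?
the pink pentagon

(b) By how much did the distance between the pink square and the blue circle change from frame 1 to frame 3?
-6.0

Distance in frame 1: 9.6. Distance in frame 3: 3.6.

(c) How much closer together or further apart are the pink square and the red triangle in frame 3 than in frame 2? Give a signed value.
-1.8

Distance in frame 2: 5.1. Distance in frame 3: 3.3.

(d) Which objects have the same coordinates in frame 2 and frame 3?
the pink pentagon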